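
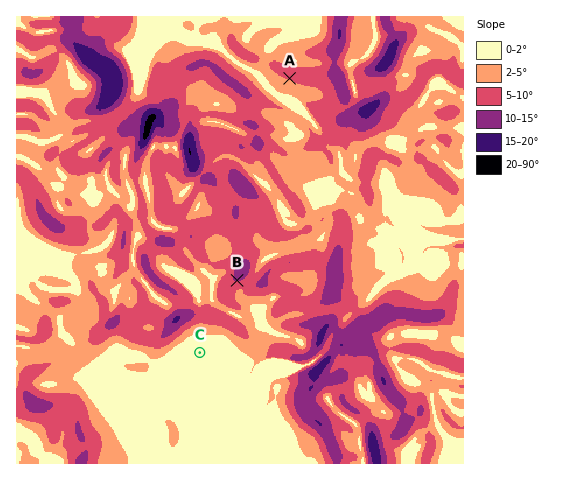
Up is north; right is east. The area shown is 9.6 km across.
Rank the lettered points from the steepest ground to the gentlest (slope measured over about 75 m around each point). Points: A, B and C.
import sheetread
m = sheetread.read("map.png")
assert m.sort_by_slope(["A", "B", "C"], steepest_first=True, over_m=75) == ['B', 'A', 'C']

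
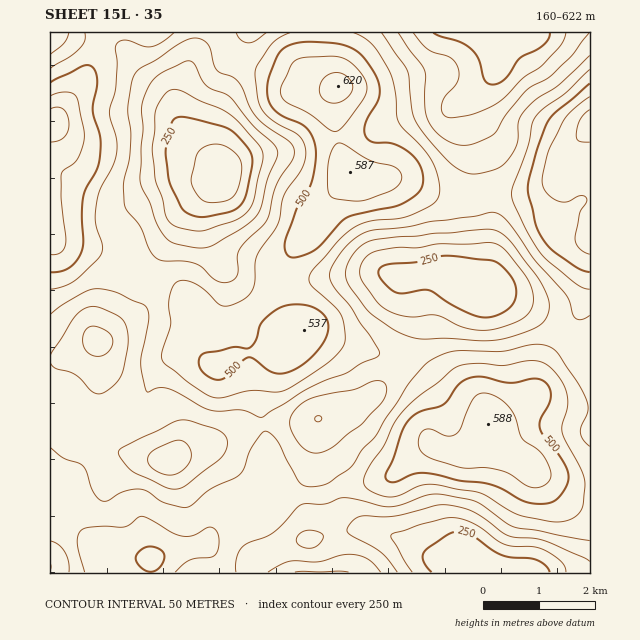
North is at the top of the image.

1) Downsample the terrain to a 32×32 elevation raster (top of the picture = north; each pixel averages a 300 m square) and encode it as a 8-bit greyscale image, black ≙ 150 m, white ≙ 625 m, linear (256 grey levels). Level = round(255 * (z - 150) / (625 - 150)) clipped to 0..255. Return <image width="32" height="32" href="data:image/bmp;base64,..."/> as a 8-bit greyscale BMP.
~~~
<image width="32" height="32" href="data:image/bmp;base64,Qk02CAAAAAAAADYEAAAoAAAAIAAAACAAAAABAAgAAAAAAAAEAAATCwAAEwsAAAABAAAAAAAAAAAAAAEBAQACAgIAAwMDAAQEBAAFBQUABgYGAAcHBwAICAgACQkJAAoKCgALCwsADAwMAA0NDQAODg4ADw8PABAQEAAREREAEhISABMTEwAUFBQAFRUVABYWFgAXFxcAGBgYABkZGQAaGhoAGxsbABwcHAAdHR0AHh4eAB8fHwAgICAAISEhACIiIgAjIyMAJCQkACUlJQAmJiYAJycnACgoKAApKSkAKioqACsrKwAsLCwALS0tAC4uLgAvLy8AMDAwADExMQAyMjIAMzMzADQ0NAA1NTUANjY2ADc3NwA4ODgAOTk5ADo6OgA7OzsAPDw8AD09PQA+Pj4APz8/AEBAQABBQUEAQkJCAENDQwBEREQARUVFAEZGRgBHR0cASEhIAElJSQBKSkoAS0tLAExMTABNTU0ATk5OAE9PTwBQUFAAUVFRAFJSUgBTU1MAVFRUAFVVVQBWVlYAV1dXAFhYWABZWVkAWlpaAFtbWwBcXFwAXV1dAF5eXgBfX18AYGBgAGFhYQBiYmIAY2NjAGRkZABlZWUAZmZmAGdnZwBoaGgAaWlpAGpqagBra2sAbGxsAG1tbQBubm4Ab29vAHBwcABxcXEAcnJyAHNzcwB0dHQAdXV1AHZ2dgB3d3cAeHh4AHl5eQB6enoAe3t7AHx8fAB9fX0Afn5+AH9/fwCAgIAAgYGBAIKCggCDg4MAhISEAIWFhQCGhoYAh4eHAIiIiACJiYkAioqKAIuLiwCMjIwAjY2NAI6OjgCPj48AkJCQAJGRkQCSkpIAk5OTAJSUlACVlZUAlpaWAJeXlwCYmJgAmZmZAJqamgCbm5sAnJycAJ2dnQCenp4An5+fAKCgoAChoaEAoqKiAKOjowCkpKQApaWlAKampgCnp6cAqKioAKmpqQCqqqoAq6urAKysrACtra0Arq6uAK+vrwCwsLAAsbGxALKysgCzs7MAtLS0ALW1tQC2trYAt7e3ALi4uAC5ubkAurq6ALu7uwC8vLwAvb29AL6+vgC/v78AwMDAAMHBwQDCwsIAw8PDAMTExADFxcUAxsbGAMfHxwDIyMgAycnJAMrKygDLy8sAzMzMAM3NzQDOzs4Az8/PANDQ0ADR0dEA0tLSANPT0wDU1NQA1dXVANbW1gDX19cA2NjYANnZ2QDa2toA29vbANzc3ADd3d0A3t7eAN/f3wDg4OAA4eHhAOLi4gDj4+MA5OTkAOXl5QDm5uYA5+fnAOjo6ADp6ekA6urqAOvr6wDs7OwA7e3tAO7u7gDv7+8A8PDwAPHx8QDy8vIA8/PzAPT09AD19fUA9vb2APf39wD4+PgA+fn5APr6+gD7+/sA/Pz8AP39/QD+/v4A////AHaTrbO0vbypm5qRfXmEjo2RlpF/ZEczJh8fKC0vPFRlg5uzt7W6ua+opZiFfHhxbXR6dmZTQTUrIy1BTlBdb3qPnKanpqynnZyinJaPhHNsbm1kWlNNRTw6S2d8g4uRj5SVkpCYnpeOjpeYnZ2Vg3x7dnBzcWhfWV9xjJ+orKmel5GJhYyPgXiAi5GYnZaLiIiHjpyej4KDjJiru8fFtaOXkIR+enJiXGx8hY2Xk4iChYuetLyyrbS+wcfT3dfBpI2Hf3VrWkdGV2h1hJOPgHZ5gJKswMnP1tzb3uLk1bmbgnx4cGtgU0tVYGx9jIhzZWhzgpm50dze4eTm4NfCp41+eHV0eXZsYWNqcXqFfmdXWmZwhqzL1dLa5+jbyLOdh4B5c3J9g3x0eIKEhYiBa1dXYGd0lLTBxdPk49XHuKKMfXZubnmEgoORoqObmpqJc2pnZWd9maq3ytfTyce+pIpybmRkc4aPmqu6ubGxta2YiH91b3eHlqa4vri3urOXfWlgVlhtiJ2otsDAu73Ew7WikoeBfH6Hkpudmp6im4Rya1tMT2eEm6qzt7q7v8bMxrSfkIN6dHR3eHZ3foaEfHR1YVFXaoGVprCytLe8xMzMu5+IdmdeXlxSTFBbaHN8foNyZmx3g5Sosaynrba9wsCwlHVcTElLQzYuMT9Ta3+LmIyAgYiLlKesn5adrLWzqpd9X0Y4ODgvKCImNU5uh5izppaTkY+TnJmJgpGos6+fiW1POC8vLyklJCs7XYKdsM6+pp2YkYeFgXt9j6e1ua+VdFRAOzo1MDI1OlN9orrK3MmtnpmLd2tlZ3OGnLLDxbCOcGFcW1ZSUlFUcZq+ztrbyamYkoNpUUlMWGqFpMHOxq+aj4uFfHl1cnSMsMrQ2tjIqZGHeFw9LigvRm6ZucvPycS7tamck46Li565zdTX18qvlIRuUjMeEBIvYZCuwtbf4NnQwa2akZCVpcHX3NnY0L6ghWdHKhkKCSRWf5y51+jm39nJr5WJiI6dv97n39/Yx6yNaEMpHQ8QJExui7LV4trRzb6ihXl4fo+02enk8OLKrpBpRCwkHyI4WnaRttLUxby4p4huaGxygqfO5/H65sWnjWxIMzE0PFd+nbPJ2dbBsqaPbllYXWl/n7/d9PDfvqOKak1AQ0tYdp/D1ODr5s62oYRjT0tNWHGNp8Ti09LCqo5xWVBYZnGHq9Hf6vf23r2fgWRTSD5BV3KFnb61wL+sk35sYmZ6hpKrytzm8O7VtJl+ZlpKOC8+VGZ+nJaosqiZkYd1cYOPkp+90dfY0r6kim9aUUMzKDA8TmV9fZSnp6KqppCEi46GjKS1uLeyppJ3W0Q6MScjJio5U2s="/>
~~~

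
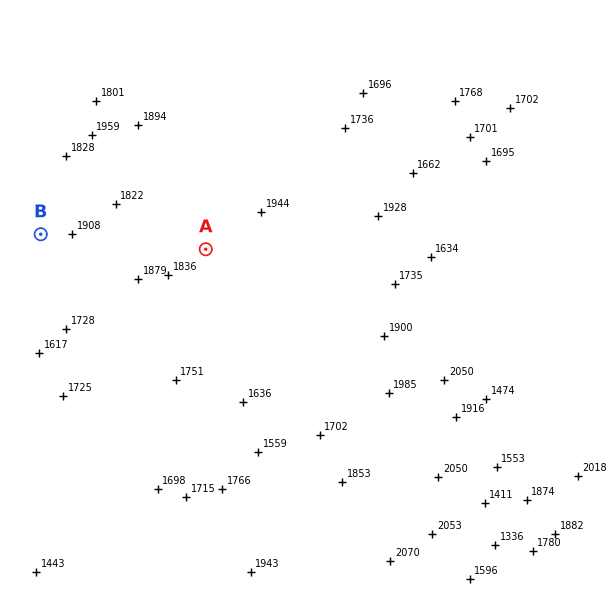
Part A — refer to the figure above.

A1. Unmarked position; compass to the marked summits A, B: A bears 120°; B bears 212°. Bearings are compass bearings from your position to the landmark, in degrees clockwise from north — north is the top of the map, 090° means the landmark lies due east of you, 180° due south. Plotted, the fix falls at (78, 175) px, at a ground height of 1850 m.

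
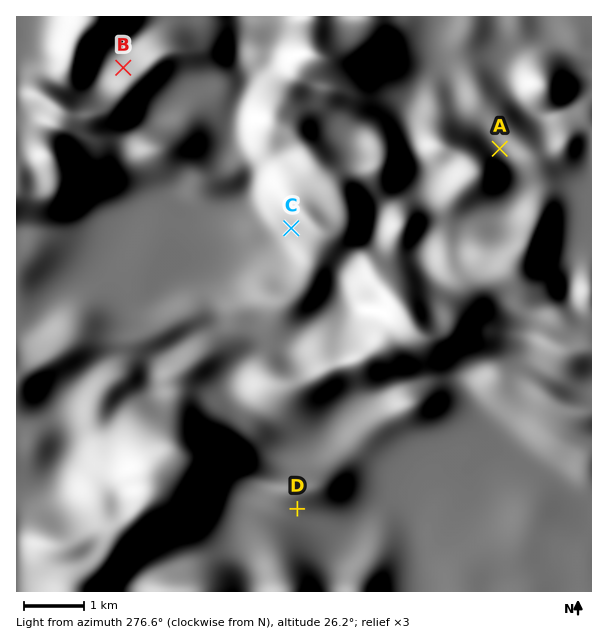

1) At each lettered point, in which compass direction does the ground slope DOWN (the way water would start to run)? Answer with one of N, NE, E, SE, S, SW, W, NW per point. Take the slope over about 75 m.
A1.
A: N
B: NW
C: SW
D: S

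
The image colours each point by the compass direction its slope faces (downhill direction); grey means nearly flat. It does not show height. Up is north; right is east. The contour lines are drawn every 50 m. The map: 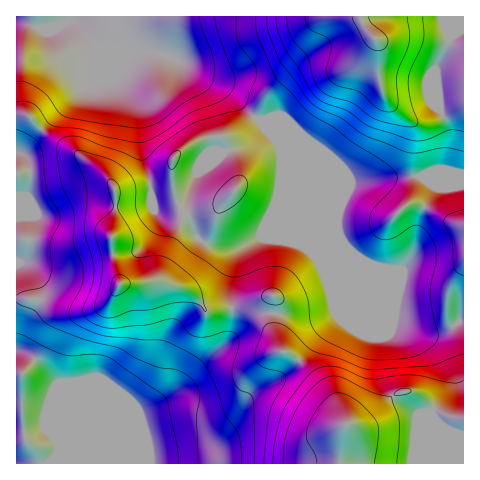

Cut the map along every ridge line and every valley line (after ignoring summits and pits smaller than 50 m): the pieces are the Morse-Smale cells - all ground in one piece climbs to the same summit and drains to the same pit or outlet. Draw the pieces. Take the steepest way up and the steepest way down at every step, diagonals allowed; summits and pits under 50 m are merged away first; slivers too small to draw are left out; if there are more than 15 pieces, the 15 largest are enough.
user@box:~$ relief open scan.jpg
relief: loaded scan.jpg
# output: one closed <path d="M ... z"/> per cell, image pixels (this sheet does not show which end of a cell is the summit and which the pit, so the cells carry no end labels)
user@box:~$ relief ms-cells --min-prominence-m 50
<path d="M463 16l-446 0-1 97 13 3 12 13 44-41 5-10 2-14 0-12-5-15 18 20 9 20 23 32 3 8 1 31 9 33 1 22 3 6 19-1 9-3 5-6 2 18 8 20 6 5 15 6 18 1 16-7 10-7 12-27 6-26 1-30-8-16 26 25 51 21 43-5 71-2z"/><path d="M278 141l3 11 0 20-5 28-14 35-19 12-8 9-5 29 2 22 19-1 18-10 3-1 2 2 0 33 6 19 13 7 18 16 18 23 18 29-3 2-2 8-1 30 122 0 1-143-4-1-9 9-13 4-11 0-31-10-3-3-20-51-5-7-12-7-17-19-23-56z"/><path d="M41 129l-13 18-8 6 6 5 4 8 0 20-6 17-8 14 13 0 3 4-3 30-4 8-4 4 5 1 5 7 8 26-4 12-13 21-6 20 8 2 11 7 21 23 0 58 3 9 11-9 74-30 32-20 33-33 17-14 6-16 0-19-24 3-19-20-28-10-41 3-8-33 0-17 3-17 0-25-3-9-16-17z"/><path d="M272 295l-17 10-23 3 0 19-6 16-17 14-33 33-32 20-76 31-11 10-1 4-8 8 292 1 2-30 2-8 3-2-18-29-18-23-18-16-13-7-6-19 1-31z"/><path d="M88 38l4 14 0 12-5 20-45 46 54 36 16 17 3 9 0 25-3 17 0 17 7 32 3 1 39-3 28 10 19 20 23-3-1-23 2-16 3-13 6-7-18 0-23-9-11-23-2-18-5 6-9 3-19 1-3-6-1-22-9-33-1-31-3-8-23-32-9-20z"/><path d="M297 158l-2 1 21 21 27 62 30 27 20 51 3 3 31 10 11 0 13-4 9-9 4 0-1-144-70 1-43 5z"/><path d="M20 351l-4 0 0 112 31 1 9-9 2-6-2-9 0-58-21-23z"/><path d="M29 217l-13 1 1 128 5-16 13-21 4-12-8-26-5-7-5-1 4-4 5-14 2-24z"/><path d="M22 114l-6 1 1 101 7-13 6-17 0-20-4-8-6-5 8-6 12-16-11-15z"/>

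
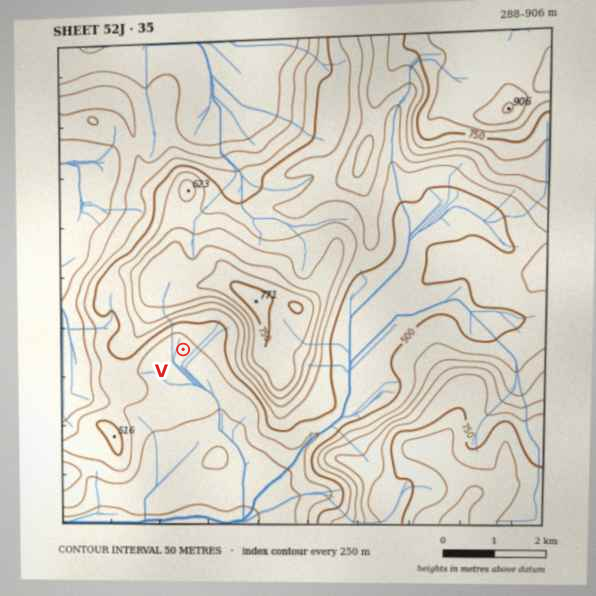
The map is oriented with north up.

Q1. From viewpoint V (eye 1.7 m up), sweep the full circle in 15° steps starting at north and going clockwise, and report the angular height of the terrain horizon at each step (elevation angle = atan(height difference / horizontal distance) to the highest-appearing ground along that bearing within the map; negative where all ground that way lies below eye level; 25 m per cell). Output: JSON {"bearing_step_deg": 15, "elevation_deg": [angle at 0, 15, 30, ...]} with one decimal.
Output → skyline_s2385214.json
{"bearing_step_deg": 15, "elevation_deg": [13.5, 12.4, 11.6, 11.9, 11.6, 11.3, 11.6, 9.2, 5.1, 2.3, -0.7, 0.0, -0.0, -0.5, 1.5, 2.2, 1.9, 2.3, 5.2, 7.2, 9.7, 12.1, 13.4, 13.8]}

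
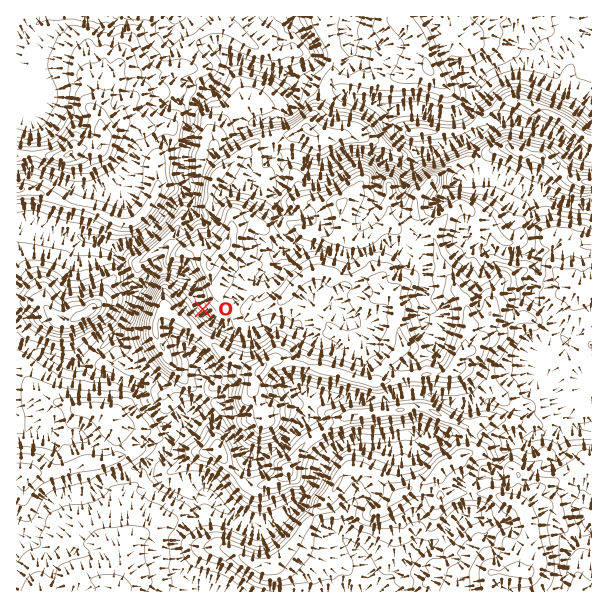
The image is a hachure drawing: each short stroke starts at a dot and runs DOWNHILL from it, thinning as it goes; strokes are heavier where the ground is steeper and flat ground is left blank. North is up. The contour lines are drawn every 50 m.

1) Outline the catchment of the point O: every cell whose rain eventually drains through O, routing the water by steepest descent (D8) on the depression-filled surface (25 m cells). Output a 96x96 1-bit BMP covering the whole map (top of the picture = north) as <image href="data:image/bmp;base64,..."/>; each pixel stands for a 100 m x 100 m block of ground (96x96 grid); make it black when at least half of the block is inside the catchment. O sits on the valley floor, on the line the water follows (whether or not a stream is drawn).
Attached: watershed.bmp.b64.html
<image width="96" height="96" href="data:image/bmp;base64,Qk2+BAAAAAAAAD4AAAAoAAAAYAAAAGAAAAABAAEAAAAAAIAEAAATCwAAEwsAAAIAAAAAAAAA////AAAAAAAAAAAAAAAAAAAAAAAAAAAAAAAAAAAAAAAAAAAAAAAAAAAAAAAAAAAAAAAAAAAAAAAAAAAAAAAAAAAAAAAAAAAAAAAAAAAAAAAAAAAAAAAAAAAAAAAAAAAAAAAAAAAAAAAAAAAAAAAAAAAAAAAAAAAAAAAAAAAAAAAAAAAAAAAAAAAAAAAAAAAAAAAAAAAAAAAAAAAAAAAAAAAAAAAAAAAAAAAAAAAAAAAAAAAAAAAAAAAAAAAAAAAAAAAAAAAAAAAAAAAAAAAAAAAAAAAAAAAAAAAAAAAAAAAAAAAAAAAAAAAAAAAAAAAAAAAAAAAAAAAAAAAAAAAAAAAAAAAAAAAAAAAAAAAAAAAAAAAAAAAAAAAAAAAAAAAAAAAAAAAAAAAAAAAAAAAAAAAAAAAAAAAAAAAAAAAAAAAAAAAAAAAAAAAAAAAAAAAAAAAAAAAAAAAAAAAAAAAAAAAAAAAAAAAAAAAAAAAAAAAAAAAAAAAAAAAAAAAAAAAAAAAAAAAAAAAAAAAAAAAAAAAAAAAAAAAAAAAAAAAAAAAAAAAAAAAAAAAAAAAAAAAAAAAAeAAAAAAAAAAAAAAD+AAAAAAAAAAAAYB/+AAAAAAAAAAAB8f//AAAAAAAAAAAH////gAAAAAAAAAAP////wAAAAAAAAAA/////wAAAAAAAAAB/////wAAAAAAAAAD/////wAAAAAAAAAH/////wAAAAAAAAAH/////wAAAAAAAAAD/////wAAAAAAAAAAYD///wAAAAAAAAAAAA///gAAAAAAAAAAAAf//gAAAAAAAAAAAAP/+AAAAAAAAAAAAAH/+AAAAAAAAAAAAAD8AAAAAAAAAAAAAAAAAAAAAAAAAAAAAAAAAAAAAAAAAAAAAAAAAAAAAAAAAAAAAAAAAAAAAAAAAAAAAAAAAAAAAAAAAAAAAAAAAAAAAAAAAAAAAAAAAAAAAAAAAAAAAAAAAAAAAAAAAAAAAAAAAAAAAAAAAAAAAAAAAAAAAAAAAAAAAAAAAAAAAAAAAAAAAAAAAAAAAAAAAAAAAAAAAAAAAAAAAAAAAAAAAAAAAAAAAAAAAAAAAAAAAAAAAAAAAAAAAAAAAAAAAAAAAAAAAAAAAAAAAAAAAAAAAAAAAAAAAAAAAAAAAAAAAAAAAAAAAAAAAAAAAAAAAAAAAAAAAAAAAAAAAAAAAAAAAAAAAAAAAAAAAAAAAAAAAAAAAAAAAAAAAAAAAAAAAAAAAAAAAAAAAAAAAAAAAAAAAAAAAAAAAAAAAAAAAAAAAAAAAAAAAAAAAAAAAAAAAAAAAAAAAAAAAAAAAAAAAAAAAAAAAAAAAAAAAAAAAAAAAAAAAAAAAAAAAAAAAAAAAAAAAAAAAAAAAAAAAAAAAAAAAAAAAAAAAAAAAAAAAAAAAAAAAAAAAAAAAAAAAAAAAAAAAAAAAAAAAAAAAAAAAAAAAAAAAAAAAAAAAAAAAAAAAAAAAAAAAAAAAAAAAAAAAAAAAAAAAAAAAAAAAAAAAAAAAAAAAAAAAAAAAAAAAAAAAAA="/>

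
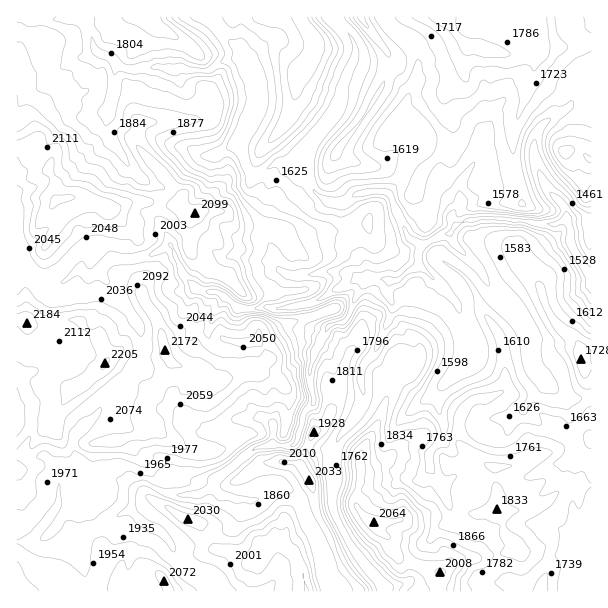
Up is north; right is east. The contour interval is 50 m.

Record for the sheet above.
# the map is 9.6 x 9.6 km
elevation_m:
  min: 1310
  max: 2210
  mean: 1820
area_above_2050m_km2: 11.8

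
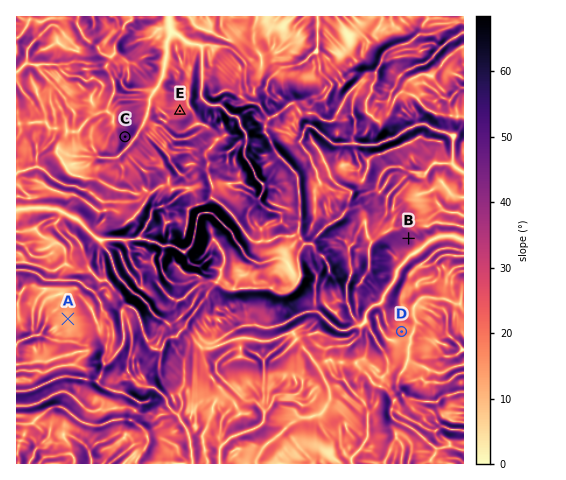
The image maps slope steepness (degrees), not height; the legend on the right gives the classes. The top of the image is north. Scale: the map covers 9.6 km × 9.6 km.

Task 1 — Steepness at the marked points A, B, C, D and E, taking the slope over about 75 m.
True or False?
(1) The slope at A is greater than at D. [False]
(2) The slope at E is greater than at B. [False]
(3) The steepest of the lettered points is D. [False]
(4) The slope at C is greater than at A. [True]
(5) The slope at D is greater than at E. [False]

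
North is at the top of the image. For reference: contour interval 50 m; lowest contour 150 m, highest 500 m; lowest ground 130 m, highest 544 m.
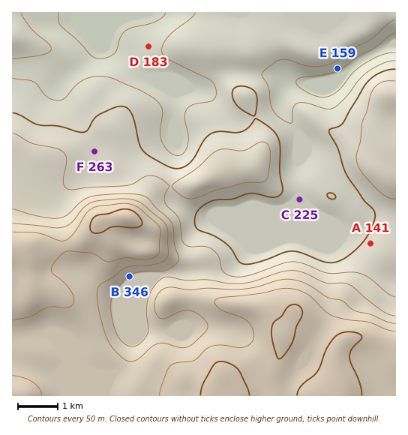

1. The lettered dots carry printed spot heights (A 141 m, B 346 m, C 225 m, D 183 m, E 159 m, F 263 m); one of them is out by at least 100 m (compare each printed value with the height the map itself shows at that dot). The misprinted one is A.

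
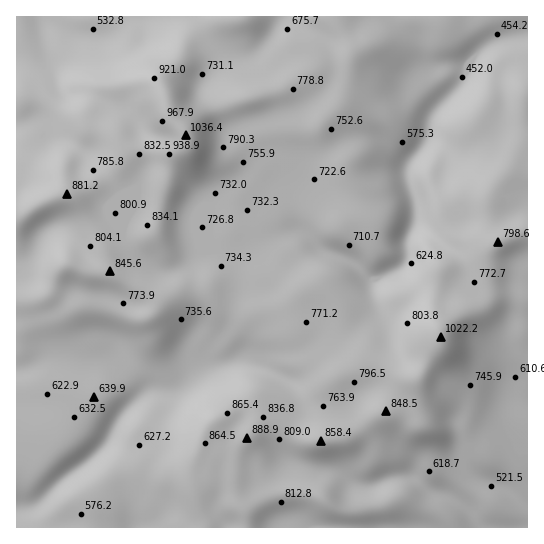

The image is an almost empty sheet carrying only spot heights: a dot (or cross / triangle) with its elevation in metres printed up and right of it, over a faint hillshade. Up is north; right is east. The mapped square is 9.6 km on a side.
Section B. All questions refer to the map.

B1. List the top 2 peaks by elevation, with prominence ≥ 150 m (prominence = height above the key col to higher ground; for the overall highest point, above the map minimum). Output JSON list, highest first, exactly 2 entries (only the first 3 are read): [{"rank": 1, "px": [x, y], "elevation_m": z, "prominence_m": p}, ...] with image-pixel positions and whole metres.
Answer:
[{"rank": 1, "px": [186, 135], "elevation_m": 1036, "prominence_m": 598}, {"rank": 2, "px": [441, 337], "elevation_m": 1022, "prominence_m": 279}]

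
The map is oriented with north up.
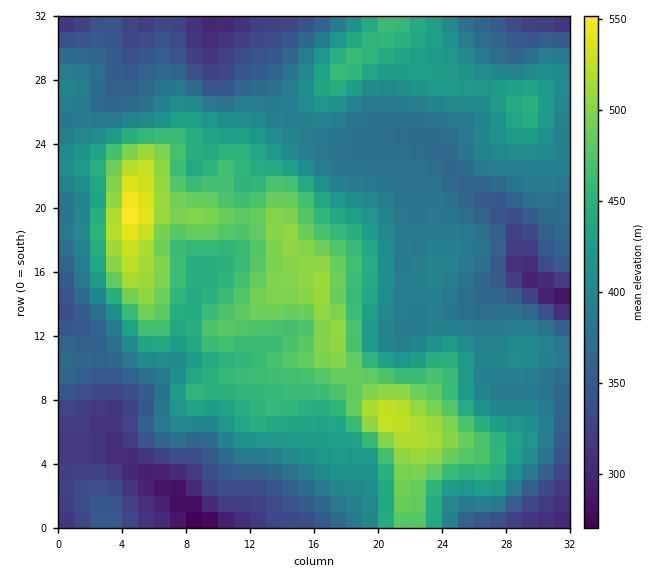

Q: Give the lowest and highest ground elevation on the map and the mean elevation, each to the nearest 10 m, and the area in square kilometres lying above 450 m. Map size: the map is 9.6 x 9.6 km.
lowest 260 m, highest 560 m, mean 410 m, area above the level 24.3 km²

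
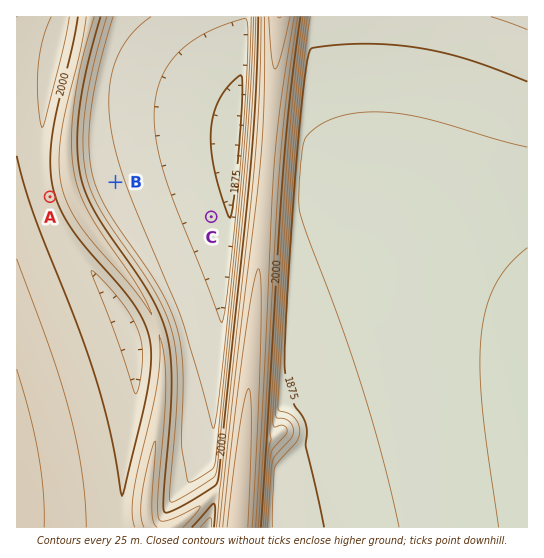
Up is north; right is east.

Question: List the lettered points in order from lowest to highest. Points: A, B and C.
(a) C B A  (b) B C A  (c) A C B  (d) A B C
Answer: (a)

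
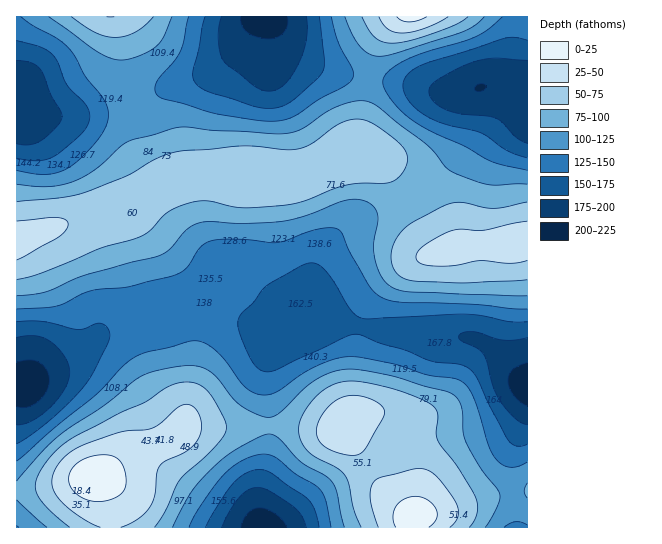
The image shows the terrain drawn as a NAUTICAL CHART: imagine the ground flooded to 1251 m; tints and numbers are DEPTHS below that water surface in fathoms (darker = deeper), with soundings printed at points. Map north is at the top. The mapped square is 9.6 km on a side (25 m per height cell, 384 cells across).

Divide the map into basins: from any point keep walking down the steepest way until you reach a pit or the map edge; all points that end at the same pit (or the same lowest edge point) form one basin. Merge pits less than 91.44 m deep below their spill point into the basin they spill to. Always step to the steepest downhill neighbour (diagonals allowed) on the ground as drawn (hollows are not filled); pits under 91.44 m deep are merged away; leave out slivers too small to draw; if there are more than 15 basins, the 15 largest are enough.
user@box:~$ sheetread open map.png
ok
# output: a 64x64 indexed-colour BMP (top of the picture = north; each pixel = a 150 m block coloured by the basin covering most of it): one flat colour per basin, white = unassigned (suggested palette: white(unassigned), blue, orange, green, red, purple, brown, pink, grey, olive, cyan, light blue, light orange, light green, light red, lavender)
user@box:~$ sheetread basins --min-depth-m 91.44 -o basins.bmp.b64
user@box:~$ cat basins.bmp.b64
<image width="64" height="64" href="data:image/bmp;base64,Qk12CAAAAAAAAHYAAAAoAAAAQAAAAEAAAAABAAQAAAAAAAAIAAATCwAAEwsAABAAAAAAAAAA////ALR3HwAOf/8ALKAsACgn1gC9Z5QAS1aMAMJ34wB/f38AIr28AM++FwDox64AeLv/AIrfmACWmP8A1bDFACIiIiIiIlVVVVVVVVVVVVVVVVVVVVVVVVUiIiIiIiIiIiIiIiIiVVVVVVVVVVVVVVVVVVVVVVVVUiIiIiIiIiIiIiIiIiJVVVVVVVVVVVVVVVVVVVVVVVUiERESIiIiIiIiIiIiJVVVVVVVVVVVVVVVVVVVVVVVUiIRERERIiIiIiIiIiIlVVVVVVVVVVVVVVVVVVVVVVUiIhEREREREREiIiIiIiVVVVVVVVVVVVVVVVVVVVVVUiIiERERERERESIiIiIiVVVVVVVVVVVVVVVVVVVVVVVSIiIRERERERERIiIiIiIiVVVVVVVVVVVVVVVVVVVVVSIiIhEREREREREiIiIiIiIiVVVVVVVVVVVVVVVVVVVVIiIiERERERERESIiIiIiIiIlVVVVVVVVVVVVVVVVVVIiIiIRERERERERIiIiIiIiIiIiVVVVVVVVVVVVVVVVIiIiIhEREREREREiIiIiIiIiIiIiVVVVVVVVVVVVVVUiIiIhERERERERESIiIiIiIiIiIiIlVVVVVVVVVREREiIiIiERERERERERIiIiIiIiIiIiIiERERERERERERERIiIiIREREREREREiIiIiIiIiIiIiIRERERERERERERERERERERERERERESIiIiIiIiIiIiIRERERERERERERERERERERERERERERIiIiIiIiIiIiIhEREREREREREREREREREREREREREREiIiIiIiIiIiIhERERERERERERERERERERERERERERESIiIiIiIiIiIiERERERERERERERERERERERERERERERIiIiIiIiIiIiEREREREREREREREREREREREREREREREiIiIiIiIiIiIRERERERERERERERERERERERERERERESIiIiIiIiIiIhERERERERERERERERERERERERERERERIiIiIiIiIiIiEREREREREREREREREREREREREREREREiIiIiIiIiIiIRERERERERERERERERERERERERERERESIiIiIiIiIiIRERERERERERERERERERERERERERERERIiIiIiIiIiIhEREREREREREREREREREREREREREREREiIiIiIiIiIiERERERERERERERERERERERERERERERESIiIiIiIiIiERERERERERERERERERERERERERERERERIiIiIiIiIiIREREREREREREREREREREREREREREREREiIiIiIiIiIRERERERERERERERERERERERERERERERESIiIiIiIiIhERERERERERERERERERERERERERERERERIiIiIiIiIiEREREREREREREREREREREREREREREREREiIiIiIiIiIRERERERERERERERERERERERERERERERESIiIiIiIiIRERERERERERERERERERERERERERERERERIiIiIiIiIhEREREREREREREREREREREREREREREREREiIiIiIiIiEREREREREREREREREREREREREUREREQREWIiIiIiIiIREREREREREREREREREREREREUREREREREZmYiIiIiIREREREREREREREREREREREREURERERERERmZmZmIiIhERERERERERERERERERERERERRERERERERGZmZmZmYhERERERERERERERERERERERERREREREREREZmZmZmZmZhERERERERERERERERERERERFERERERERERmZmZmZmZmZhERERERERERERERERERERFERERERERERGZmZmZmZmZmYREREREREREREREREREREUREREREREREZmZmZmZmZmZmMREREREREREREREREREURERERERERERmZmZmZmZmZmMzMzMzMzMzMzMxERERERRERERERERERGZmZmZmZmZmMzMzMzMzMzMzMzMxERERREREREREREREZmZmZmZmZmYzMzMzMzMzMzMzMzMzFERERERERERERERmZmZmZmZmYzMzMzMzMzMzMzMzMzM0RERERERERERERGZmZmZmZmZjMzMzMzMzMzMzMzMzMzREREREREREREREZmZmZmZmZmMzMzMzMzMzMzMzMzMzNERERERERERERERmZmZmZmZmMzMzMzMzMzMzMzMzMzM0RERERERERERERGZmZmZmZmYzMzMzMzMzMzMzMzMzMzREREREREREREREZmZmZmZmZjMzMzMzMzMzMzMzMzMzM0RERERERERERERmZmZmZmZmMzMzMzMzMzMzMzMzMzMzRERERERERERERGZmZmZmZmMzMzMzMzMzMzMzMzMzMzNEREREREREREREZmZmZmZmYzMzMzMzMzMzMzMzMzMzM0RERERERERERERmZmZmZmZjMzMzMzMzMzMzMzMzMzMzRERERERERERERGZmZmZmZmMzMzMzMzMzMzMzMzMzMzNEREREREREREREZmZmZmZmYzMzMzMzMzMzMzMzMzMzMzRERERERERERERmZmZmZmZjMzMzMzMzMzMzMzMzMzMzNERERERERERERGZmZmZmZmMzMzMzMzMzMzMzMzMzMzM0REREREREREREZmZmZmZmYzMzMzMzMzMzMzMzMzMzMzNERERERERERERmZmZmZmZjMzMzMzMzMzMzMzMzMzMzM0RERERERERERGZmZmZmZmMzMzMzMzMzMzMzMzMzMzMzNERERERERERE"/>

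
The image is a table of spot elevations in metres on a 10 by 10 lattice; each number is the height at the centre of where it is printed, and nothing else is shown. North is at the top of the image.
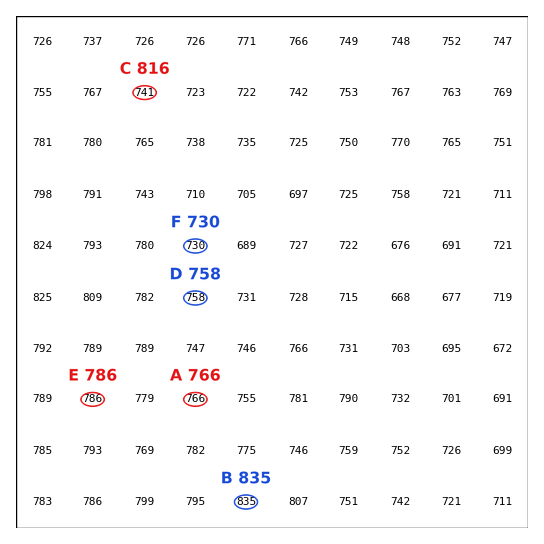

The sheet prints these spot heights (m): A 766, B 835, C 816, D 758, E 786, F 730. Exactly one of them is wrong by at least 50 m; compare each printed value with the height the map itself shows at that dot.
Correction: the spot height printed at C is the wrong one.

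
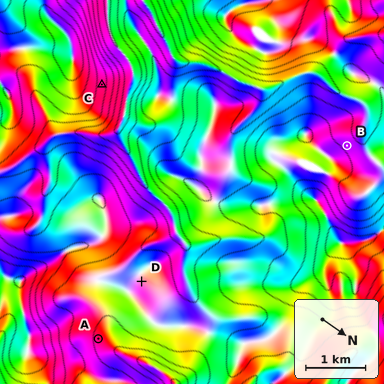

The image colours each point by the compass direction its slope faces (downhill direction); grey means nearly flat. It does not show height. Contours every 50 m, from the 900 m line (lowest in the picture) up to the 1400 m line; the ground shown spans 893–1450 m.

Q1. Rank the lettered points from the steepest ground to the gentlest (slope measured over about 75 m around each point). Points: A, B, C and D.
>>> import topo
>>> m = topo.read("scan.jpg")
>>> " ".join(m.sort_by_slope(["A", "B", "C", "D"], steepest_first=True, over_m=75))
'C B A D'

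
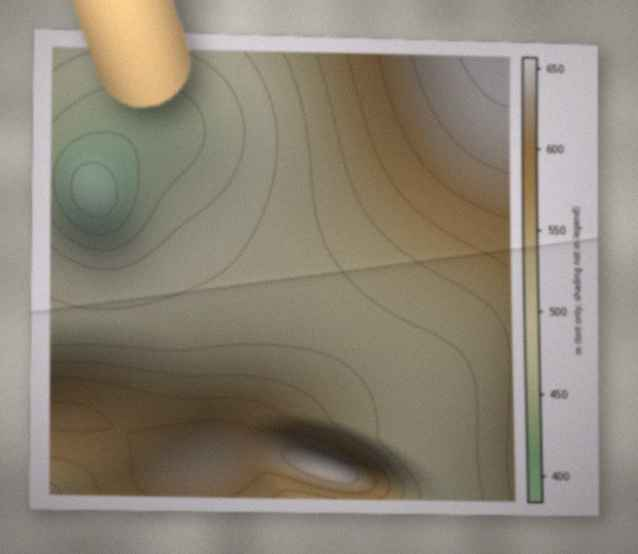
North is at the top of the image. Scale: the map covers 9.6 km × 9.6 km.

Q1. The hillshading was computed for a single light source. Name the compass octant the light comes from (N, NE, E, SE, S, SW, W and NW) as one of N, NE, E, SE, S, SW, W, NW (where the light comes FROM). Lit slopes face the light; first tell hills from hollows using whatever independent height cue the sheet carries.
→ S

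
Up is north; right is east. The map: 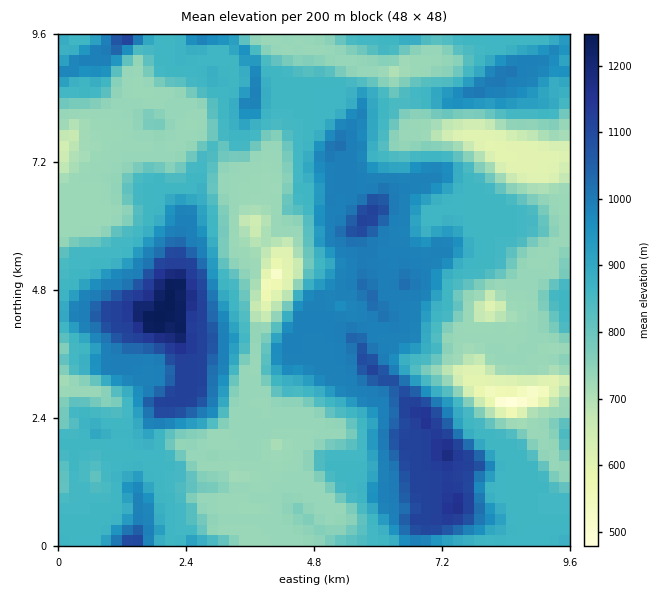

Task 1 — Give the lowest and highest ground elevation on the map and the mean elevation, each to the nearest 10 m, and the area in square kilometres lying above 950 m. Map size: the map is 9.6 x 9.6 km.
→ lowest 480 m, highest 1250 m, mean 860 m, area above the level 26.9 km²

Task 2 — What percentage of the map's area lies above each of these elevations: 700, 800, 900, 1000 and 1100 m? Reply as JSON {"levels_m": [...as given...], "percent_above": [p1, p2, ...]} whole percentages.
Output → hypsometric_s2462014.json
{"levels_m": [700, 800, 900, 1000, 1100], "percent_above": [95, 65, 33, 12, 7]}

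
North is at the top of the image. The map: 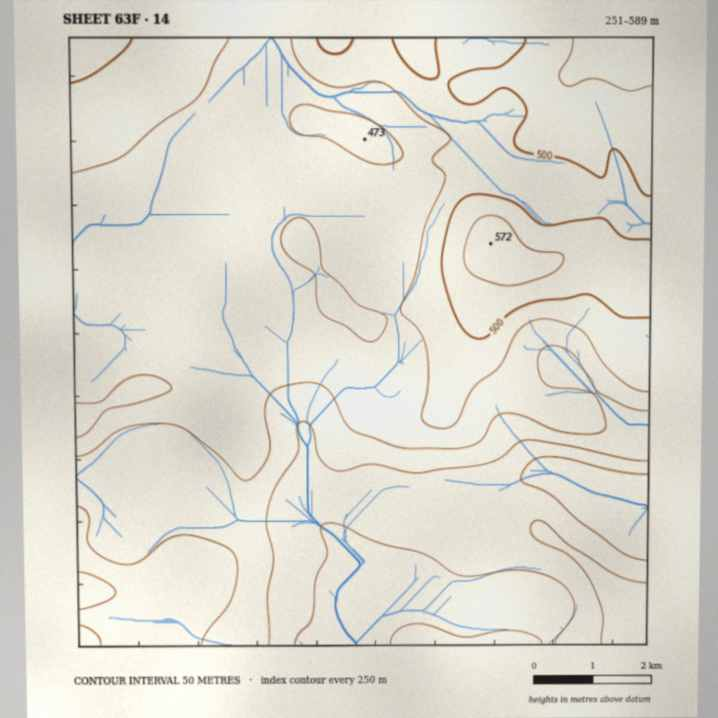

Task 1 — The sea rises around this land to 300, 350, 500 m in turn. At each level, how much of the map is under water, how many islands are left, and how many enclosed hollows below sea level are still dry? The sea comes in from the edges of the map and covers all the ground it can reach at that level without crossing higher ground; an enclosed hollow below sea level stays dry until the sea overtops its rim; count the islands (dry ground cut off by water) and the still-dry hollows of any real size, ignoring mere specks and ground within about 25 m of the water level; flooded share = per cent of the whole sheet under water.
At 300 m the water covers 8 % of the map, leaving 0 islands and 0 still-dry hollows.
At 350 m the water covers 19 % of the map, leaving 0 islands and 0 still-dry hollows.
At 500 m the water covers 88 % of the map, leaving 0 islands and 0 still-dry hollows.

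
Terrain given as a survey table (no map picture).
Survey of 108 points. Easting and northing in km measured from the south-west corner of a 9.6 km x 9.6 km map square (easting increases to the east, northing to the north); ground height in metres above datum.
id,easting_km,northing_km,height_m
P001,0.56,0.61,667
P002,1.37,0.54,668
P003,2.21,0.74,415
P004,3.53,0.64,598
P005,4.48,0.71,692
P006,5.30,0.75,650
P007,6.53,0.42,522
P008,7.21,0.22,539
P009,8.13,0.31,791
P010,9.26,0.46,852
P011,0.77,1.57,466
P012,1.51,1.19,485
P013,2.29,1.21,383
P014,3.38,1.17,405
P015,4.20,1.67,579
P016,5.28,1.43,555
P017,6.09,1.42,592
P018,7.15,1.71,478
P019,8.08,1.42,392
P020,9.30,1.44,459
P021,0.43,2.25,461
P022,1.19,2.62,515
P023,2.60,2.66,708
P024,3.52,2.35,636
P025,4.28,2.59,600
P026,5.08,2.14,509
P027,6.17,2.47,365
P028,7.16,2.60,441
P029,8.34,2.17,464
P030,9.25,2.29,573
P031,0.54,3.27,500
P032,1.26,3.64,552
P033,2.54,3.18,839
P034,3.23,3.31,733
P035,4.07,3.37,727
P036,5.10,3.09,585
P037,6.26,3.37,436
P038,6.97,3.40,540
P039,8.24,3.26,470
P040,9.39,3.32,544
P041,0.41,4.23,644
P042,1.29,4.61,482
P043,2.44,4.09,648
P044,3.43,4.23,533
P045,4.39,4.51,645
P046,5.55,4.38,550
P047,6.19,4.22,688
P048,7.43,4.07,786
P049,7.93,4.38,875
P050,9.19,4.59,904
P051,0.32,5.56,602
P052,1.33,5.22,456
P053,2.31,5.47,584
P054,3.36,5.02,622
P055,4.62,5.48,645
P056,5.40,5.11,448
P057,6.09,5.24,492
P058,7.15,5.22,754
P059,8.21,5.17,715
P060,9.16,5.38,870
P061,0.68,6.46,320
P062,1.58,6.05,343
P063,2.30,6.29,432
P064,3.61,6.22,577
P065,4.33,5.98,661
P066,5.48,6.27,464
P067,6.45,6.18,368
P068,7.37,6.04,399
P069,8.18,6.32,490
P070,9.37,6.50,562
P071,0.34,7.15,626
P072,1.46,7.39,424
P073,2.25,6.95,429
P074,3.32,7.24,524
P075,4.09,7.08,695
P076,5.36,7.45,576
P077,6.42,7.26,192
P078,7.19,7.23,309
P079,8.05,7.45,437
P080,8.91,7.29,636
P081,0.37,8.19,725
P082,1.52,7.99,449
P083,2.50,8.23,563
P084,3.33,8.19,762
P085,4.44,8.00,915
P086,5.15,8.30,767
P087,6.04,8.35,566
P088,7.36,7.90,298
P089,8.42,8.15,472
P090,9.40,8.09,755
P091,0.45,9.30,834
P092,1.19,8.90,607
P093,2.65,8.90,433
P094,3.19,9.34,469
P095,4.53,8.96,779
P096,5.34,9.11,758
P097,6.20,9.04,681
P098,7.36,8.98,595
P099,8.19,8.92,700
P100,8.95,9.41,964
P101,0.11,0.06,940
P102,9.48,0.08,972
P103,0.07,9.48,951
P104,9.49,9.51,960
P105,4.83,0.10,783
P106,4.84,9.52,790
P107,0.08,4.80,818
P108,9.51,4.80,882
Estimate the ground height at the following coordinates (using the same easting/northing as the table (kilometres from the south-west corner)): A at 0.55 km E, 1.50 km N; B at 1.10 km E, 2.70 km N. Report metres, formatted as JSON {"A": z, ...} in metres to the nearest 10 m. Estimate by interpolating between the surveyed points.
{"A": 500, "B": 540}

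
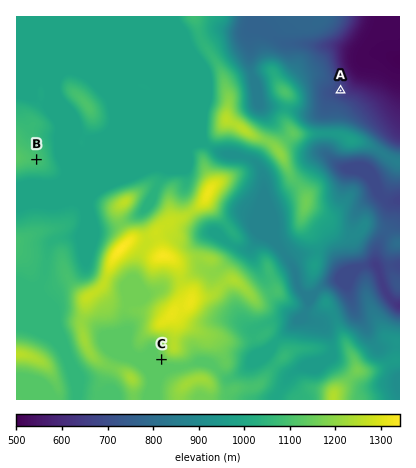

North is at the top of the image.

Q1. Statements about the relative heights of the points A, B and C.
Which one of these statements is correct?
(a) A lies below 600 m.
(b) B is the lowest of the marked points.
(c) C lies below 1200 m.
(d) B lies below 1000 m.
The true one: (c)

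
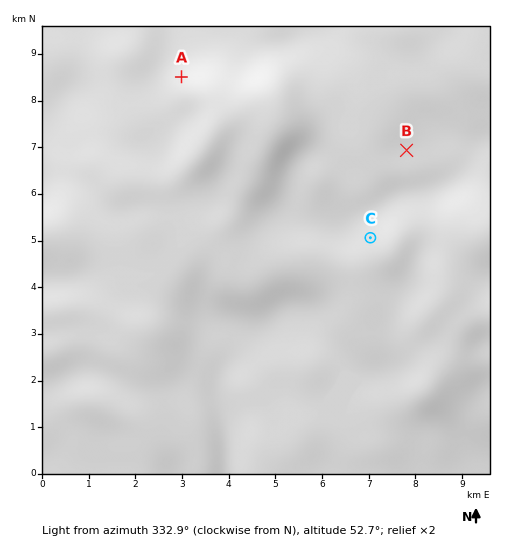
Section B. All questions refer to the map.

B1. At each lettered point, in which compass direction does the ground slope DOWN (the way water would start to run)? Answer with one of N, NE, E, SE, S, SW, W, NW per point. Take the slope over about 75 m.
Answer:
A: NW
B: E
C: NW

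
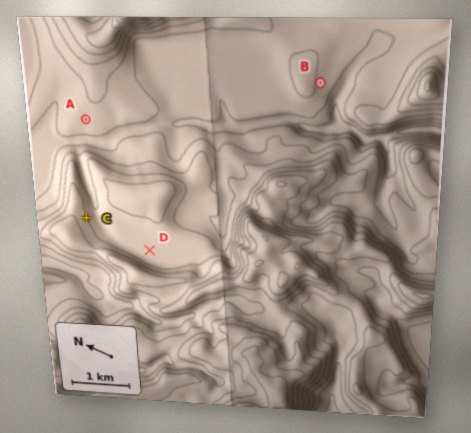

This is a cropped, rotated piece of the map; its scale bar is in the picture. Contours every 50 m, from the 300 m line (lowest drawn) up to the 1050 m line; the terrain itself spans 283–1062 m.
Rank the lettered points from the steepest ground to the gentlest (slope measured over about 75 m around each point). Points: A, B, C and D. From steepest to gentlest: C B A D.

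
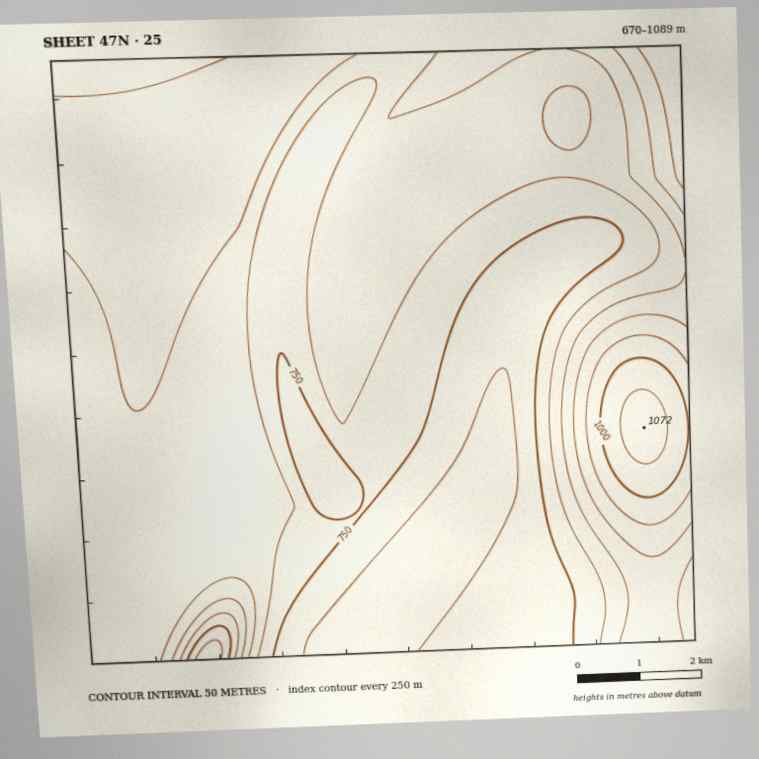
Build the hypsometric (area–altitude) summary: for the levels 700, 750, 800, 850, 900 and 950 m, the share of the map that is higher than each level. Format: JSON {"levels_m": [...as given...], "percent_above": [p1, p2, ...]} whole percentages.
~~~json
{"levels_m": [700, 750, 800, 850, 900, 950], "percent_above": [93, 79, 63, 29, 10, 6]}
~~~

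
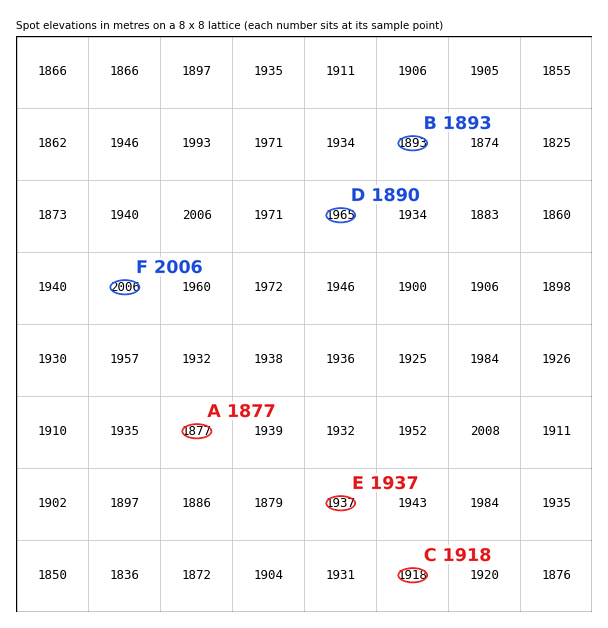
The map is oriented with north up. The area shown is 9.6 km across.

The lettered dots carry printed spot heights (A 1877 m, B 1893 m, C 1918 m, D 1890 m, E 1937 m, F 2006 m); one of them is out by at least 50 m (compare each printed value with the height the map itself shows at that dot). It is D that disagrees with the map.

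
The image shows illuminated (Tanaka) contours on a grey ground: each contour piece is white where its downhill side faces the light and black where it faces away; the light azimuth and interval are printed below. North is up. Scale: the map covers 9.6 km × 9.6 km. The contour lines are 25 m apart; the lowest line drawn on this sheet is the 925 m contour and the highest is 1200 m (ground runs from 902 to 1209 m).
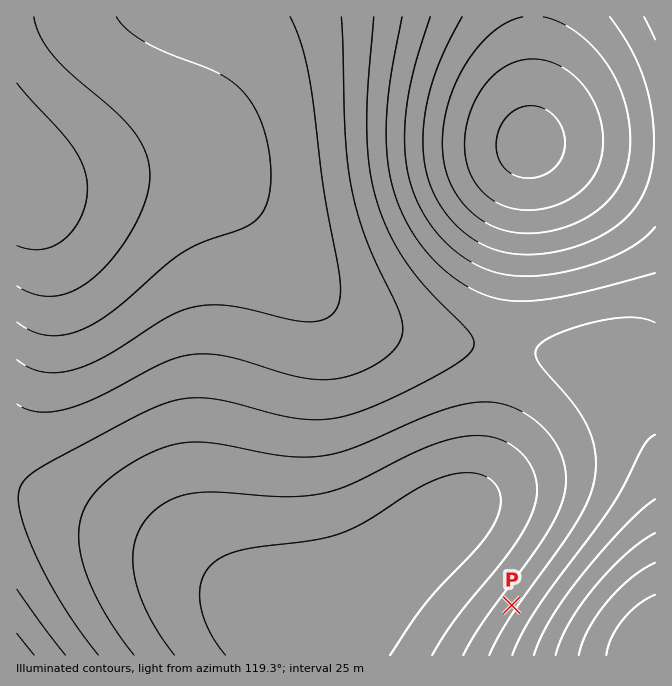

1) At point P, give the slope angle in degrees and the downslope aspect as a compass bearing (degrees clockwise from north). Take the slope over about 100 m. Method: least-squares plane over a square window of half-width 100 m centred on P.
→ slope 5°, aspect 125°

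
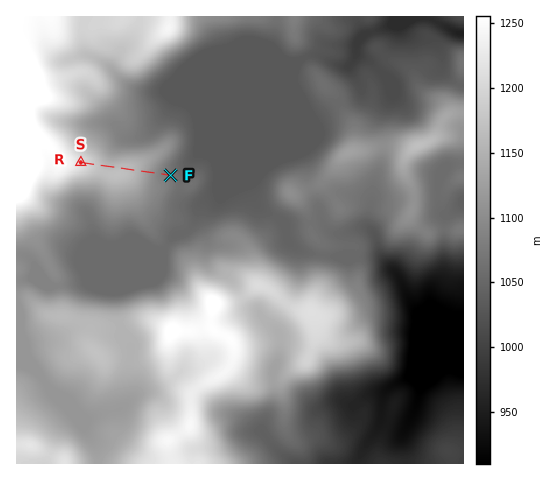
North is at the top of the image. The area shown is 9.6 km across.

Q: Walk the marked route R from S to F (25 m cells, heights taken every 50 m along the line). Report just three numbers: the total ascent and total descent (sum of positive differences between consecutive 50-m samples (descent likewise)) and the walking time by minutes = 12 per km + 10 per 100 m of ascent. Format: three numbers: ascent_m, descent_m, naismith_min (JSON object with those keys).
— {"ascent_m": 7, "descent_m": 152, "naismith_min": 24}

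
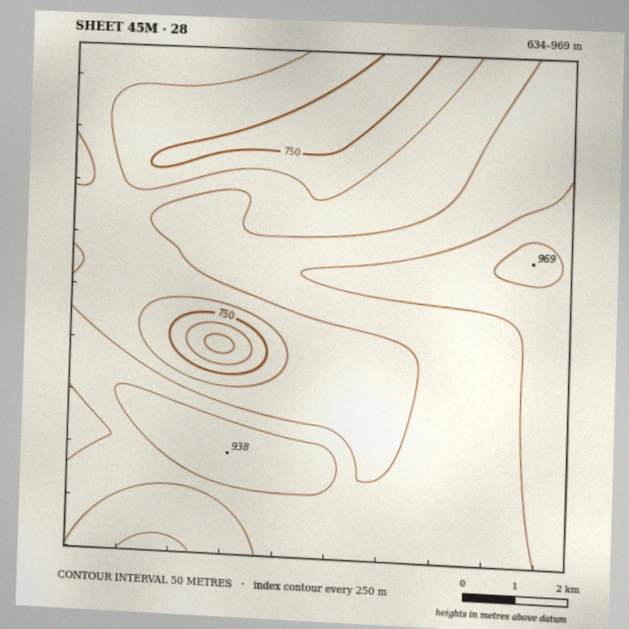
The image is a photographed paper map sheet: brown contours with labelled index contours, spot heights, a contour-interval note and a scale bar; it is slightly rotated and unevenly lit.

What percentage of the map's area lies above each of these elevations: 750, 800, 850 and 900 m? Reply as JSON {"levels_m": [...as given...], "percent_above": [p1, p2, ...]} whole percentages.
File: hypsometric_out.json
{"levels_m": [750, 800, 850, 900], "percent_above": [94, 82, 55, 19]}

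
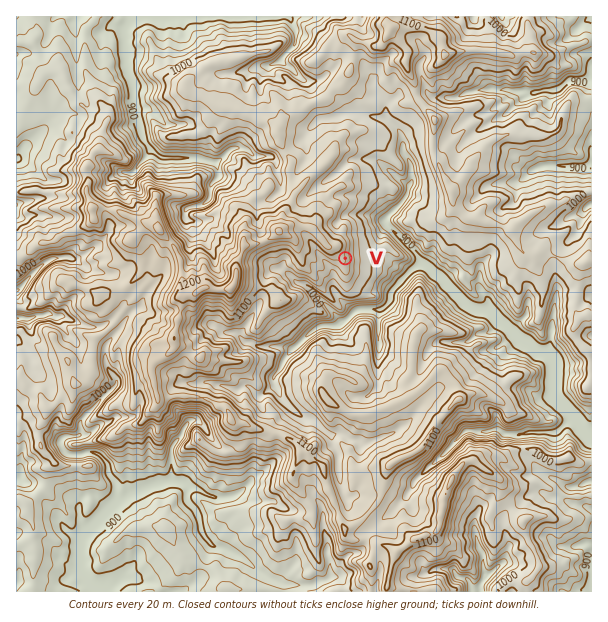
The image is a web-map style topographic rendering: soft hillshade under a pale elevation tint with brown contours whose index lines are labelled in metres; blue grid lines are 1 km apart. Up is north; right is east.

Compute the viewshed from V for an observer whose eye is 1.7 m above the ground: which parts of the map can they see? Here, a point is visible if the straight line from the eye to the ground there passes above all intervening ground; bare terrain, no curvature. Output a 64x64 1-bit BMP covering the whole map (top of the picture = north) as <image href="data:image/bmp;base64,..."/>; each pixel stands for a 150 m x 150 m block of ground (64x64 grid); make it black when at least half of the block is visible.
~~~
<image width="64" height="64" href="data:image/bmp;base64,Qk0+AgAAAAAAAD4AAAAoAAAAQAAAAEAAAAABAAEAAAAAAAACAAATCwAAEwsAAAIAAAAAAAAA////AAAAAAAAAAAAAAAAAAAAAAAAAAAAAAAAAAAAAAAAAAAAAAAAAAAAAAAAAAAAAAAAAAAAAAAAAAAAAAAAAAAAAAAAAAAAAAAAAAAAAAAAAAAAAAAAAAAAAAAAAAAAAAAAAAAAAAAAAAAAAAAAAAAAAAAAAAAAAAAAAABAAAAAAAAAADAAAAAAAAEACAAAAAAAAAAEAAAAAAAAAAYAAAAAAAAAAwAAAAAAAAmBAAAAAAAAMPDAAgAAAABg+HAGAAAAAGf0AAcAAAAAP/IBhwAAAAAO8wCHAAAAAAbwAA8AAAAAA/AADgAAAAAC+ABMAAAAAAP9gMQAAAAAAHwDRgAAAAAAPAcEAAAAAAA4ByQAAAAAARhnJgAAAAABGc9GAAAAAAMP78YAAAAAA8fvxgAAAAAP4+eDAAAAAA/H/wEAAAAAAg/+AAAAAAACP/4AAAAAAAA/4QAAAAAAAf+AAAAAAAAD/4AAAAAAAAP/gAAAAAAAA48AAAAAAAADDwAAAAAAAABuAAAAAAAAAc4AAAAAAAABzgAAAAAAAAHeAAAAAAAAAR4AAAAAAAAAPgAAAAAAAAD8AAAAAAAAAPgAAAAAAAAA+AAAAAAAAAH4AAAAAAAAAfcAAAAAAAAB84AAAAAAAAHDxkAAAAAAA+IAAAAAAAAARgAAAAAAAABAAAAAAAAAAAAAAA=="/>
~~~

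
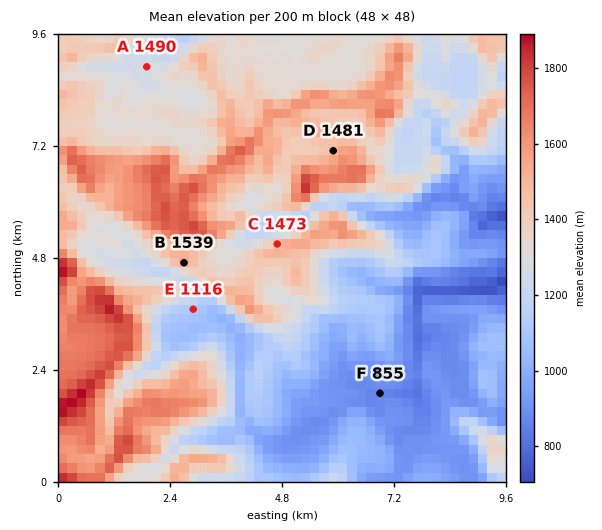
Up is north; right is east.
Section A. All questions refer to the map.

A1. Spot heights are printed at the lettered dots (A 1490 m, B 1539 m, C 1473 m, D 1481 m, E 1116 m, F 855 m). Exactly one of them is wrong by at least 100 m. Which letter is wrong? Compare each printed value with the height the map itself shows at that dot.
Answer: A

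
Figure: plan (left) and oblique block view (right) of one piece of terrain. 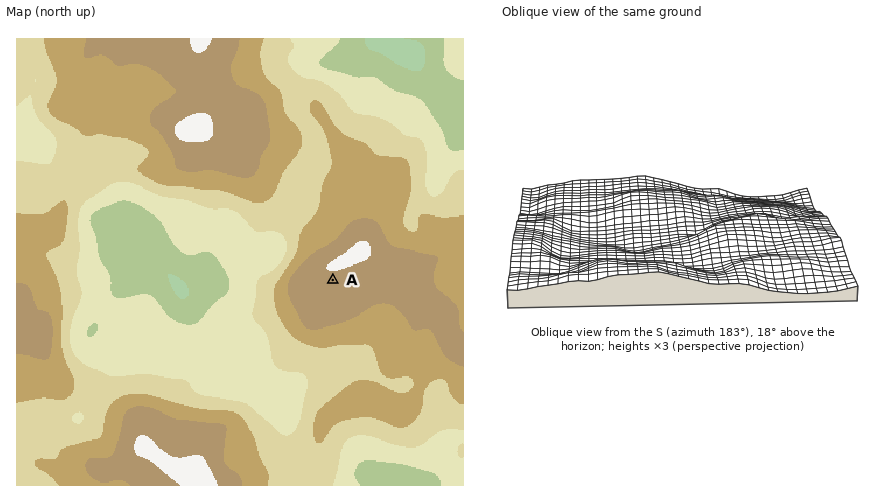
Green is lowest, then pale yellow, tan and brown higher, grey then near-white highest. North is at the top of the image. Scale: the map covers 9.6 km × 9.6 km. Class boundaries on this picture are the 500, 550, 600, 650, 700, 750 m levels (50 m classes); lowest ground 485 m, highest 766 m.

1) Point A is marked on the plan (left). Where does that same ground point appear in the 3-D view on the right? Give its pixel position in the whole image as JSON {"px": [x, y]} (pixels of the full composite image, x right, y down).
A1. {"px": [740, 223]}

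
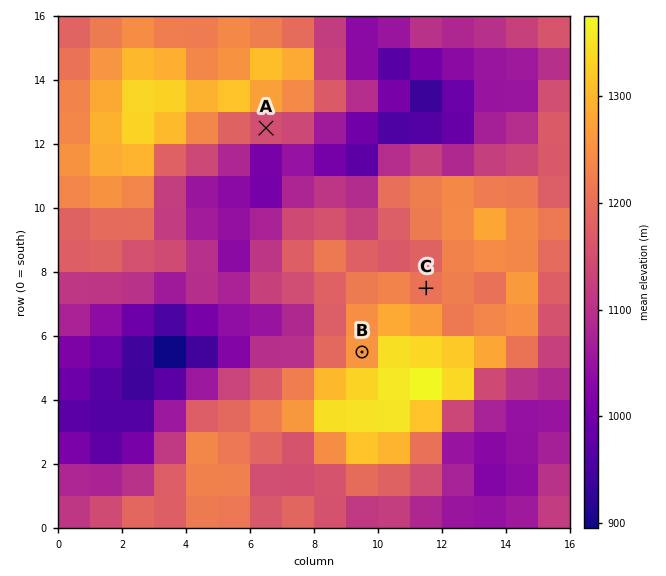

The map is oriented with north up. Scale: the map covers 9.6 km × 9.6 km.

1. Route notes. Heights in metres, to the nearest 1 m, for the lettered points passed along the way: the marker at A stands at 1166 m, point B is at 1246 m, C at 1216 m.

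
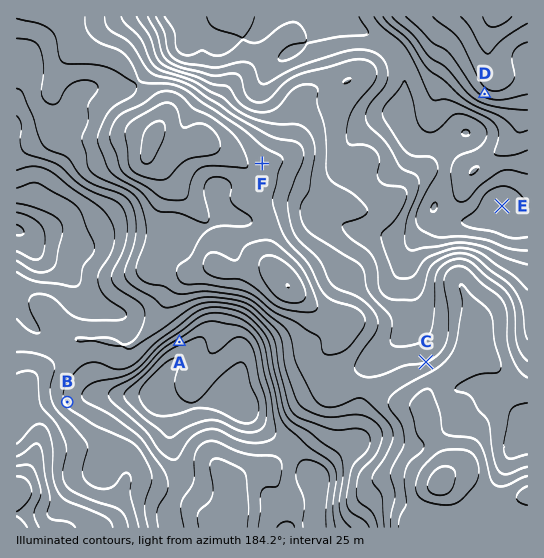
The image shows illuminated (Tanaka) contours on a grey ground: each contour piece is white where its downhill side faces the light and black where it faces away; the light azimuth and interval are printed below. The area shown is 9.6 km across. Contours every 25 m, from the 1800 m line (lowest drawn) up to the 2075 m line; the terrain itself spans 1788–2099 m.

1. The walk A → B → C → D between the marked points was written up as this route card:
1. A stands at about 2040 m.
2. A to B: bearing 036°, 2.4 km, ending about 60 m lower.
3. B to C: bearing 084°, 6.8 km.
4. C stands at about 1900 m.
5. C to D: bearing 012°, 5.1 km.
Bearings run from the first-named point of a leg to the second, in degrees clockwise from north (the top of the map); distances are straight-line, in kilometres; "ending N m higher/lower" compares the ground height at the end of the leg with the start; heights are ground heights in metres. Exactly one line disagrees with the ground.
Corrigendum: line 2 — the bearing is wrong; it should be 242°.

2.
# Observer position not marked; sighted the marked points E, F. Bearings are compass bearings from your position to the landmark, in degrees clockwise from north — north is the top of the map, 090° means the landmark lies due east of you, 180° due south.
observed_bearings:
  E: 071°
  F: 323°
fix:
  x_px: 337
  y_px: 263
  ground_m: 1915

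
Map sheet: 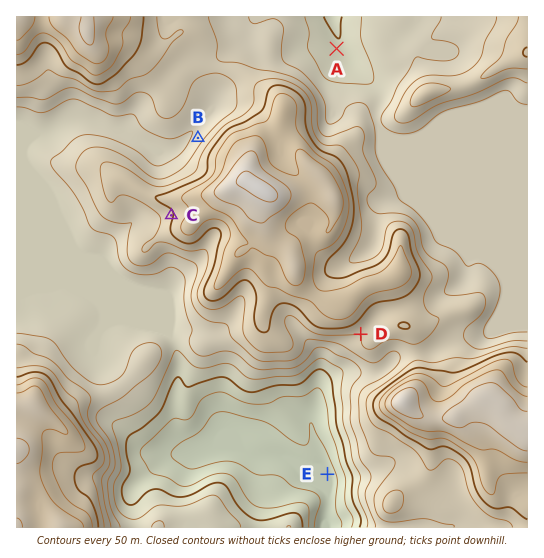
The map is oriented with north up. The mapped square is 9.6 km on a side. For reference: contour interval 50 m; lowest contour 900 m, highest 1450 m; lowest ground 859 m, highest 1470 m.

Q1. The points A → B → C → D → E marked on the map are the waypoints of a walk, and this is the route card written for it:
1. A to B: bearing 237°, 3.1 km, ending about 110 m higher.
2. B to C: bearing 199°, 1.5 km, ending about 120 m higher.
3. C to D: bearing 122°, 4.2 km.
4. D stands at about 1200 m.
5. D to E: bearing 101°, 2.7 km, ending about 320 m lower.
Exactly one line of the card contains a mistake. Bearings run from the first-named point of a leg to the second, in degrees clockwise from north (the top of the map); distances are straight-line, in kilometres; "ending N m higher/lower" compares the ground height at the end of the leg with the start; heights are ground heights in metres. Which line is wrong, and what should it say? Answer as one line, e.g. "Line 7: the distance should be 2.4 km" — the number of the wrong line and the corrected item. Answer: Line 5: the bearing should be 193°.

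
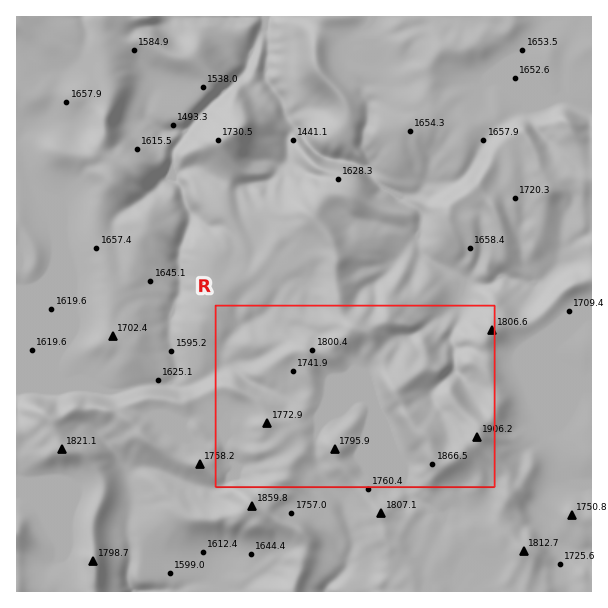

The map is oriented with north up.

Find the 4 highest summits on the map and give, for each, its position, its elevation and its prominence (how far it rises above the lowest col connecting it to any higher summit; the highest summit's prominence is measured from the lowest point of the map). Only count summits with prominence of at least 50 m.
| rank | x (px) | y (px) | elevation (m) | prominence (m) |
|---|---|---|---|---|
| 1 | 477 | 437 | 1906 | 575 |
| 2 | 354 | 329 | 1860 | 83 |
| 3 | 252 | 506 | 1860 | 109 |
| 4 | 63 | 450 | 1821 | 109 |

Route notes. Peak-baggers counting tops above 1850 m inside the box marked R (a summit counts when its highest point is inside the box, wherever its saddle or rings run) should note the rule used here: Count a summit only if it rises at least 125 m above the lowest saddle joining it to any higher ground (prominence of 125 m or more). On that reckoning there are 1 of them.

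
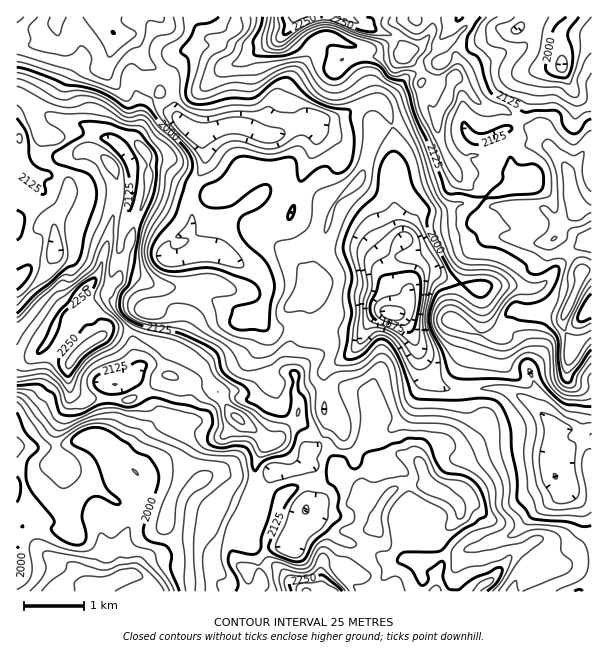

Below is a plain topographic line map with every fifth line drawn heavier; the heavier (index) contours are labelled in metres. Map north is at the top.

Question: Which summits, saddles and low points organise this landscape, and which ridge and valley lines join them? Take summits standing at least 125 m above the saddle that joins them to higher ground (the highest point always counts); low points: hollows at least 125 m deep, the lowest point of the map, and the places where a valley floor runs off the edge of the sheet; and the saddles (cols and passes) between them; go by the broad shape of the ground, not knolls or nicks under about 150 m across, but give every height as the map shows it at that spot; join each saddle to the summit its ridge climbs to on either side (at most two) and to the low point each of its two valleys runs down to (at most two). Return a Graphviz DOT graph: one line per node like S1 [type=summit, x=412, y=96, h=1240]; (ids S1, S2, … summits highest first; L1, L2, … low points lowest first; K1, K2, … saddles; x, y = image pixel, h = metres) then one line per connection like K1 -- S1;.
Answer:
graph terrain {
  S1 [type=summit, x=305, y=591, h=2304];
  S2 [type=summit, x=342, y=17, h=2289];
  S3 [type=summit, x=98, y=339, h=2285];
  L1 [type=low, x=390, y=314, h=1805];
  L2 [type=low, x=113, y=33, h=1875];
  L3 [type=low, x=93, y=590, h=1876];
  L4 [type=low, x=561, y=66, h=1964];
  K1 [type=saddle, x=521, y=120, h=2143];
  K2 [type=saddle, x=255, y=479, h=2120];
  K3 [type=saddle, x=392, y=126, h=2025];
  K4 [type=saddle, x=461, y=390, h=1978];
  K5 [type=saddle, x=164, y=90, h=1977];
  K1 -- S2;
  K1 -- L1;
  K1 -- L4;
  K2 -- S1;
  K2 -- S3;
  K2 -- L1;
  K2 -- L3;
  K3 -- S1;
  K3 -- S2;
  K3 -- L1;
  K3 -- L2;
  K4 -- S1;
  K4 -- S2;
  K4 -- L1;
  K5 -- S2;
  K5 -- S3;
  K5 -- L2;
}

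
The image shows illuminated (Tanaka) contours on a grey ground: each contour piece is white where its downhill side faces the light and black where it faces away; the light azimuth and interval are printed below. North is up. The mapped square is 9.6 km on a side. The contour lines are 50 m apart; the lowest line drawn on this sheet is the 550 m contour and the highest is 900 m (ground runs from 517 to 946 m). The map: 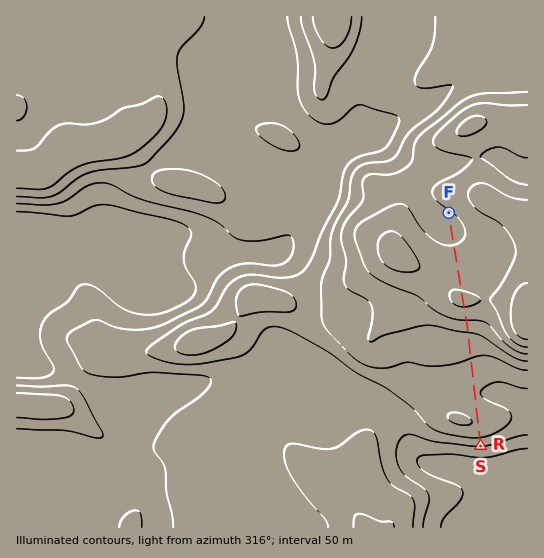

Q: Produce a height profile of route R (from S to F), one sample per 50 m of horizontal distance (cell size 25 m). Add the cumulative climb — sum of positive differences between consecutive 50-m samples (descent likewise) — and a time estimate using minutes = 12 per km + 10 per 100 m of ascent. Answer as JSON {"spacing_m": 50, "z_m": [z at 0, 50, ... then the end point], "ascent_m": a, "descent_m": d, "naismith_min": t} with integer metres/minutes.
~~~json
{"spacing_m": 50, "z_m": [602, 617, 633, 648, 661, 673, 682, 689, 693, 694, 693, 690, 685, 679, 674, 668, 663, 659, 656, 654, 653, 653, 655, 657, 659, 663, 666, 670, 675, 679, 684, 689, 694, 699, 704, 709, 714, 718, 722, 726, 731, 737, 743, 751, 761, 771, 783, 795, 807, 819, 829, 839, 847, 852, 856, 858, 857, 856, 853, 849, 846, 842, 839, 836, 833, 831, 829, 827, 825, 823, 821, 818, 814, 811, 807, 804, 800, 797, 794, 793, 793, 793, 793, 793, 793, 793, 793, 793, 795, 796], "ascent_m": 299, "descent_m": 106, "naismith_min": 83}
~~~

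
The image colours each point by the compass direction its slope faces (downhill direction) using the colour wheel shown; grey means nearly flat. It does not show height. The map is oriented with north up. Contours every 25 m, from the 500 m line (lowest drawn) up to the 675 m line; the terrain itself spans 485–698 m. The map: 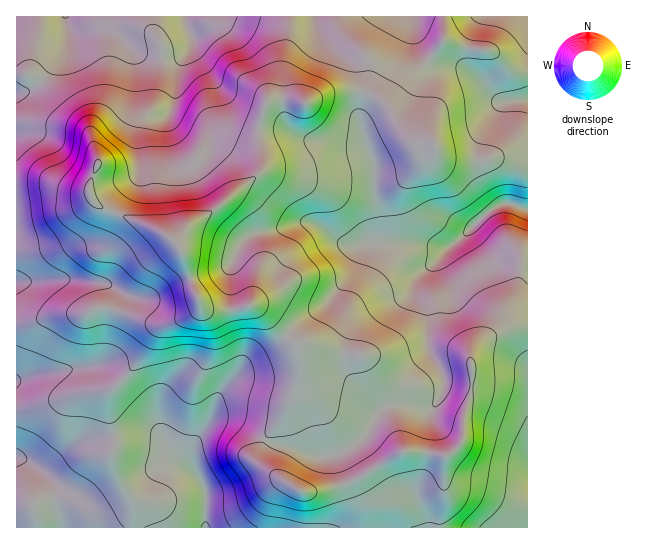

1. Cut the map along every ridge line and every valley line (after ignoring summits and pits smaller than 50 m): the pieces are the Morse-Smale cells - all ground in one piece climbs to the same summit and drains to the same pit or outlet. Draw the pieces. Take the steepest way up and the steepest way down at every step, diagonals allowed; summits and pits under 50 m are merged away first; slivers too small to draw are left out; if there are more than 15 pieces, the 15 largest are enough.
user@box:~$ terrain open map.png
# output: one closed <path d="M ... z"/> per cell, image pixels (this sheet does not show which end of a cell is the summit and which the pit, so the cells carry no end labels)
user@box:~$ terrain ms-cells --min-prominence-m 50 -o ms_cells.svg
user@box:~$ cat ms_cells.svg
<path d="M527 16l-238 0 0 14-6 31-2 32-14 9-8 24 2 44-7 9-33 26-34 22-10 15 0 4 10 19 5 21 11 22 7 3 19 0 24-6 12 8 25 27 7 5 3 14-3 27-13 28-15 19-8 14 0 18 29 20 13 7 24-3 28-9 9 25 1 23 74-1 0-8 6-22-1-36 1-4 7-4 11-14 1-24 8-28-1-32 2-5 14-13 24-10 17-1z"/><path d="M287 16l-271 1 1 307 13-1 32-10 24 0 9-5 15 0 44 16 15 0 12-4 16-10 2-11-7-13-5-21-10-19 0-4 10-15 34-22 33-26 7-9-2-44 8-24 14-9 2-32 6-31z"/><path d="M199 303l-4 9-26 12-15 0-44-16-15 0-9 5-24 0-46 12 1 203 347-1 0-22-9-25-28 9-24 3-33-20-10-10 1-15 8-14 15-19 13-28 3-13-3-28-7-5-25-27-12-8-24 6-19 0-7-3z"/><path d="M527 327l-16 0-24 10-14 13-2 5 1 32-8 28-1 24-3 6-15 12-1 4 1 36-6 22 0 9 89-1z"/>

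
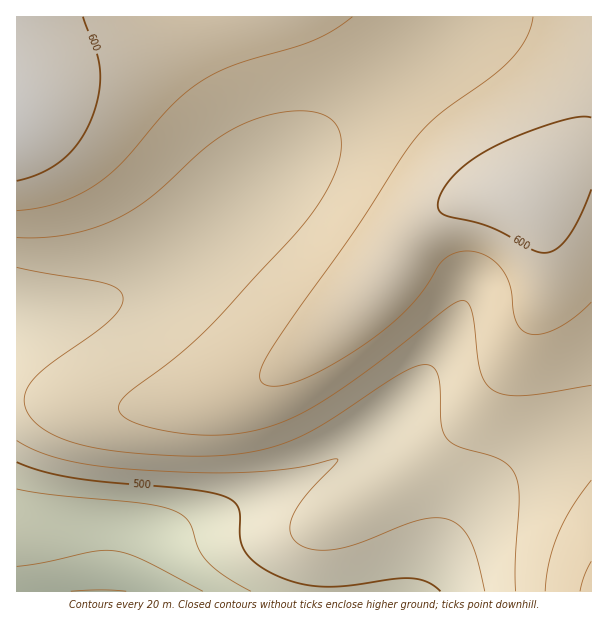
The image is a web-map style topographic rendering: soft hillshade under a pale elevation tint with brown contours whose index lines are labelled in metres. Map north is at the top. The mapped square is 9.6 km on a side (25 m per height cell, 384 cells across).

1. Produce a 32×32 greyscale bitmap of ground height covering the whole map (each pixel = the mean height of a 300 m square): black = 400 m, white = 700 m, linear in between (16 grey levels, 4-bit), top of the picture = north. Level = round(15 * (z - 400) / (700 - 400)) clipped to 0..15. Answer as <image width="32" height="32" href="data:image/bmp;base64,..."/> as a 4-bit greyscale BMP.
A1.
<image width="32" height="32" href="data:image/bmp;base64,Qk12AgAAAAAAAHYAAAAoAAAAIAAAACAAAAABAAQAAAAAAAACAAATCwAAEwsAABAAAAAAAAAAAAAAABEREQAiIiIAMzMzAERERABVVVUAZmZmAHd3dwCIiIgAmZmZAKqqqgC7u7sAzMzMAN3d3QDu7u4A////ACIiIiIzNERVVVVVVVZneJkzMzMzNERVVmZlVVVmZ3iJMzMzMzRFVWZmZmZmZmd4iUMzMzNERVVmZmZmZmZneIhEREREREVVZmZmZmZmd3iIRERERVVVVWZmZmZmZnd3iFVVVmZmZmZmZmZnd3d3d4hWZnd3d3d3ZmZmZ3d3d3eIZ3d3iIiIiHd2ZmZ3d3d3iHd4iIiIiIiId3Zmd3eIiIh3iIiIiJmZmIh3Znd4iIiId3iIiIiZmZmYh3d3eIiIiHd3eIiIiZmZmZiHd3iIiIhnd3d4iIiZmZmZiHeIiZmYZ3d3d4iIiZmZmZiIiImZmWZ3d3d4iIiZmaqZiIiJmZlnd3d3d4iImZmqqZiIiZmZd3d3d3d4iImZmqqZiJmqqXd3d3d3eIiImZqqqZmZqqqIiIh3d3eIiImZqqqZqqqqmIiIiId3eIiImZqqqqqqqpmZmIiId3eIiJmaqqqqqqqqmZmIiId3eIiJmaqqqqqqqqqZmIiId3iIiZmaqqqqqrqqqZmIiIiIiIiZmaqqqqq7qqqZmIiIiIiImZmaqqqqu6qqmZmIiIiIiImZmaqqqruqqqmZmYiIiIiJmZmZqqq7qqqpmZmZmIiIiJmZmZqqu6qqqpmZmZmZmIiImZmZqrqqqqqZmZmZmZmYiImZmZq6qqqqmZmZmZmZmYiImZma"/>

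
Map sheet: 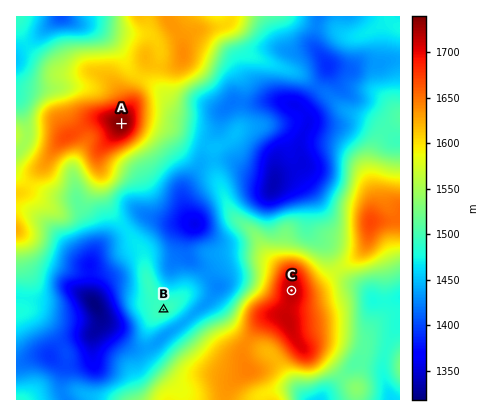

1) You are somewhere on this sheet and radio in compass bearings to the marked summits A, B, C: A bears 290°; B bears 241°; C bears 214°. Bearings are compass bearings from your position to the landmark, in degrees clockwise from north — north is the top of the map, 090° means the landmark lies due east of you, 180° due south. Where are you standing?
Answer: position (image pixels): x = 349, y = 206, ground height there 1574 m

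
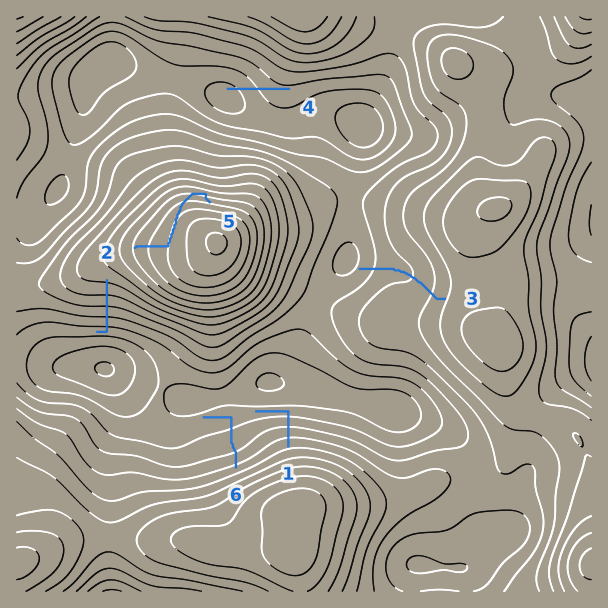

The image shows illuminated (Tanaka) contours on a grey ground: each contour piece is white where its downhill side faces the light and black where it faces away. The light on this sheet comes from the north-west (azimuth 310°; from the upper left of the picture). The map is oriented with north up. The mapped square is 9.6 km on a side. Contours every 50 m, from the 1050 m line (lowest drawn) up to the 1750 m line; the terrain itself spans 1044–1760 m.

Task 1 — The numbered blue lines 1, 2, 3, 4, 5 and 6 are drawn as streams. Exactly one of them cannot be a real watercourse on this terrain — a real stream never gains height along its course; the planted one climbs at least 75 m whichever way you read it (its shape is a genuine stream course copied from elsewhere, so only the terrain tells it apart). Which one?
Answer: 5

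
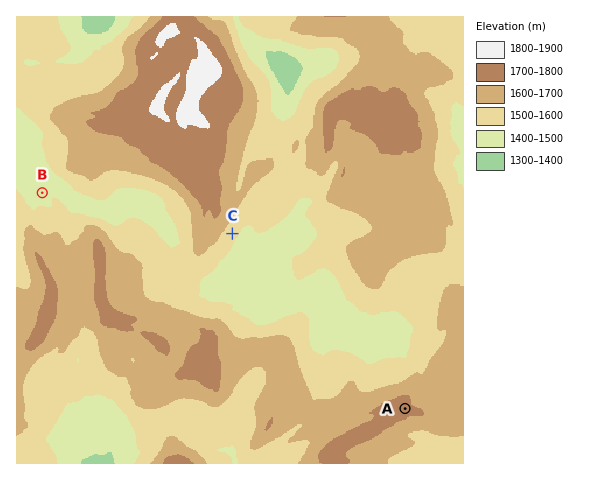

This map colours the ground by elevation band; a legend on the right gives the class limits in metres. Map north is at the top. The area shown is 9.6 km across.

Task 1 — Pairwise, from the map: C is higher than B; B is lower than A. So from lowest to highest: B C A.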